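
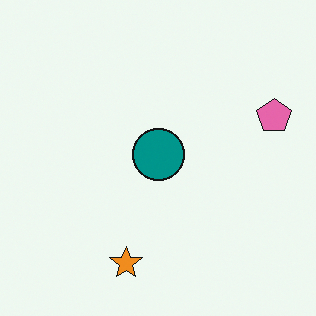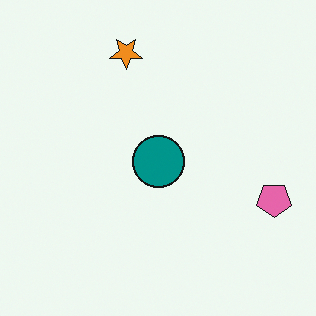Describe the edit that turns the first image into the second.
Flipped vertically (top ↔ bottom).

The orange star is in the bottom of the first image and the top of the second — shapes on opposite sides of the horizontal midline have swapped in a mirror flip.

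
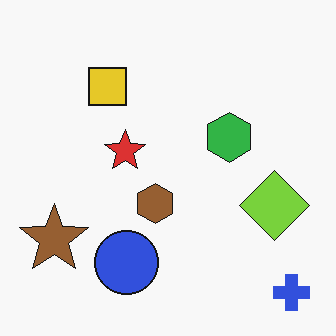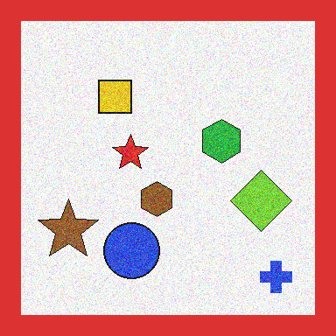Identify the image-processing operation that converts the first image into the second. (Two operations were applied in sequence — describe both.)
The image was degraded with visible gaussian noise, then framed with a red border.

Random speckle covers the whole image, including the flat background. A solid red frame runs around the edge of the second image, with the content slightly shrunk inside it.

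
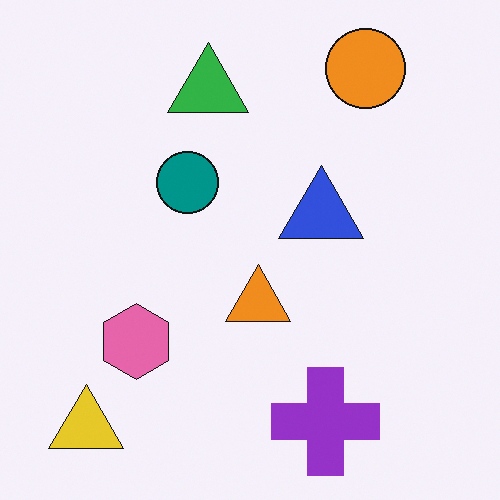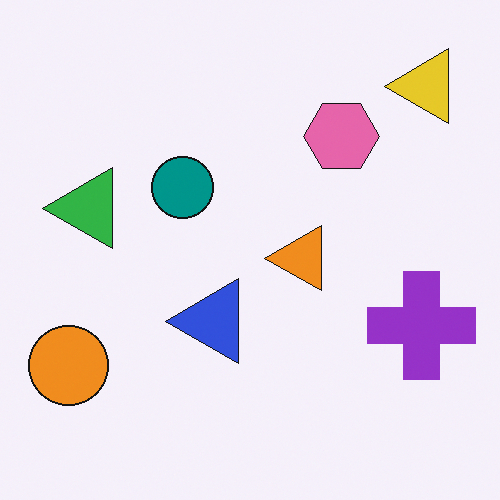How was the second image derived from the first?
It was transposed (reflected across the top-left ↔ bottom-right diagonal).

Shapes have swapped their row and column positions — what was in the top-right is now in the bottom-left — a diagonal reflection.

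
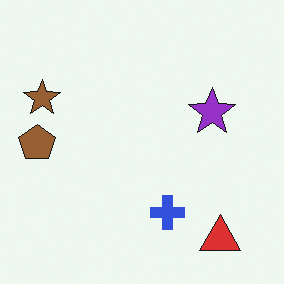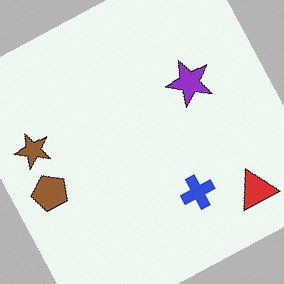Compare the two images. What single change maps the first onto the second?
This is the original image rotated counter-clockwise by a moderate amount.

Every shape is tilted by the same angle and the image corners show triangular fill wedges — a whole-image rotation by a non-right angle.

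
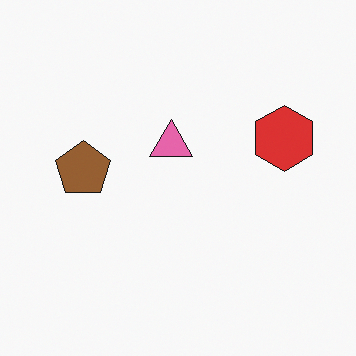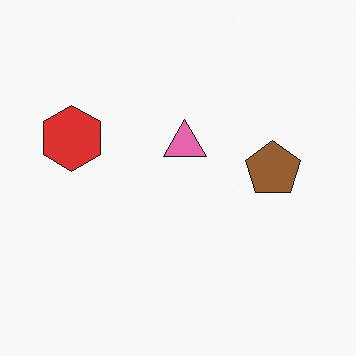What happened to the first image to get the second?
Flipped horizontally (left ↔ right).

The red hexagon is in the right of the first image and the left of the second — shapes on opposite sides of the vertical midline have swapped in a mirror flip.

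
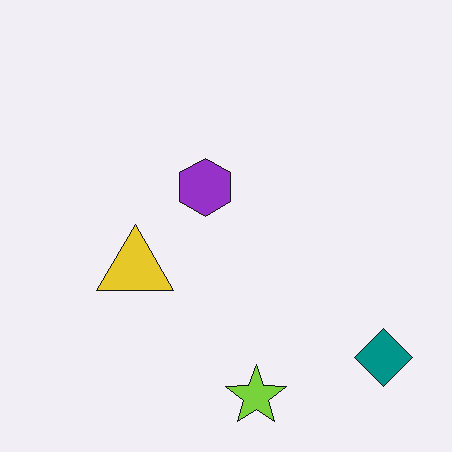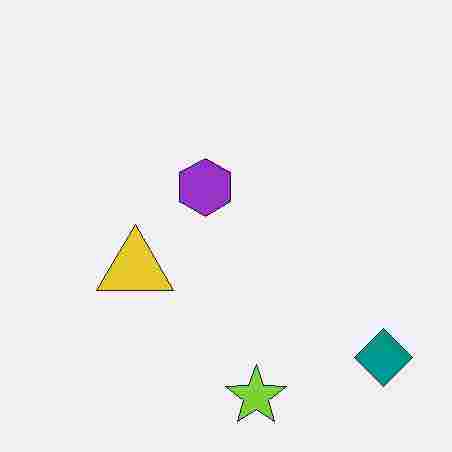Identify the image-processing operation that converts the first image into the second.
The image was degraded with heavy JPEG compression.

Blocky 8×8 compression artifacts appear around shape edges and the flat background shows ringing — characteristic JPEG degradation.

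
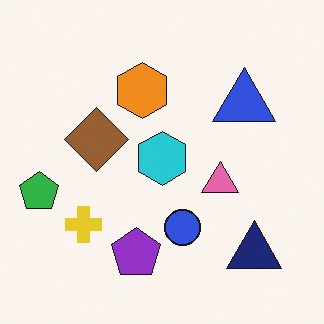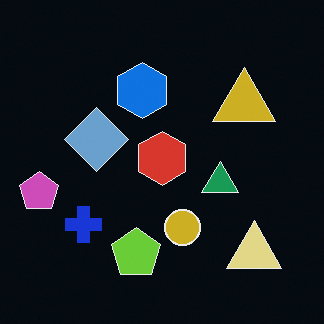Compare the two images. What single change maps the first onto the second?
This is the original image color-inverted (negative).

The light background has become dark and every shape's color is its complement — a photographic negative.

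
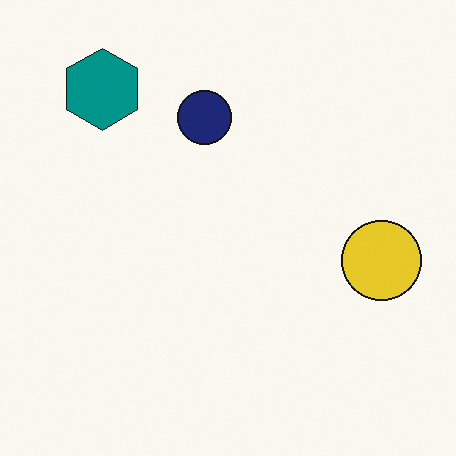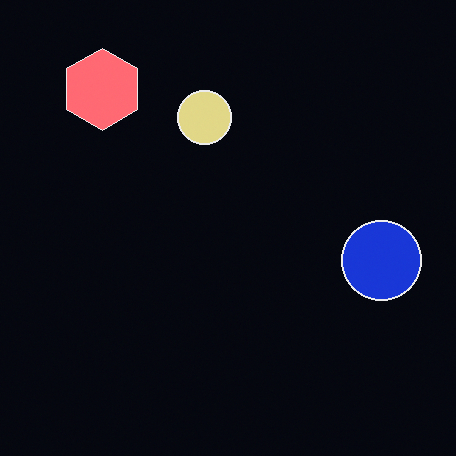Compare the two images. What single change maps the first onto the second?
The transformation is: color-inverted (negative).

The light background has become dark and every shape's color is its complement — a photographic negative.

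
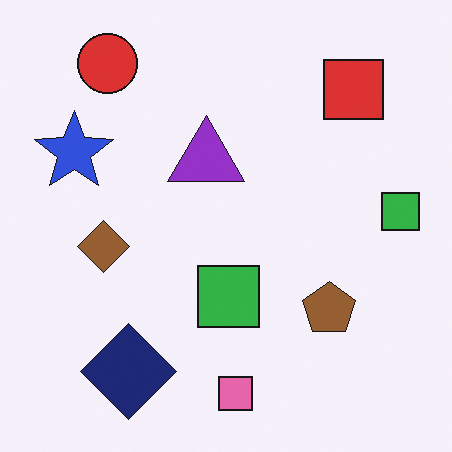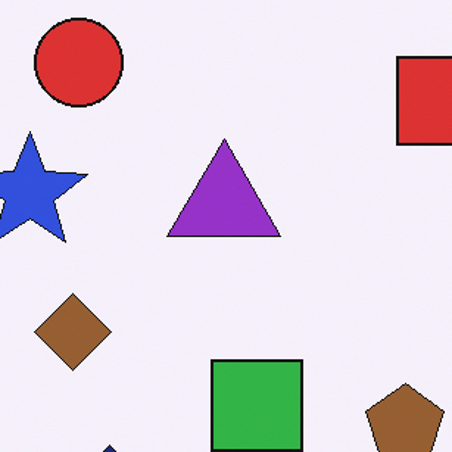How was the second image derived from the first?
This is the original image cropped slightly and scaled back up.

The visible shapes are larger and the field of view is narrower; shapes near the original edges may be partly or wholly outside the frame — a crop-and-rescale.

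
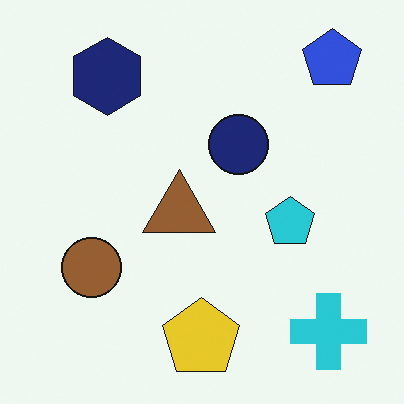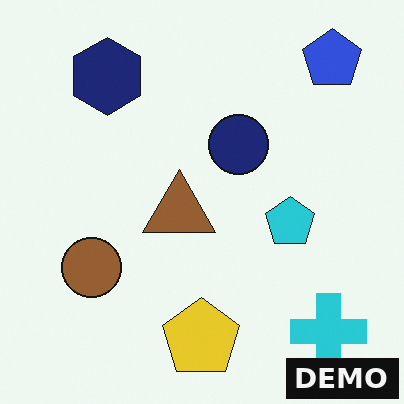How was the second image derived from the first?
It was watermarked with the text "DEMO" in the lower-right corner.

A dark label reading "DEMO" appears in the lower-right corner.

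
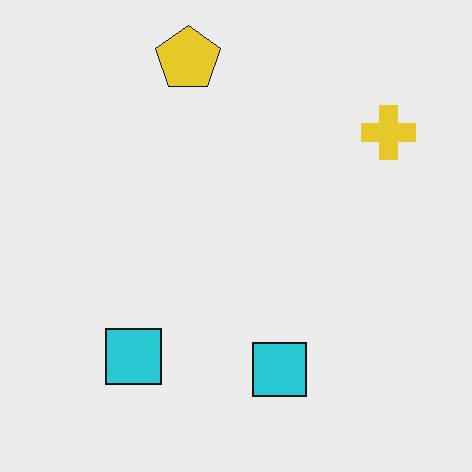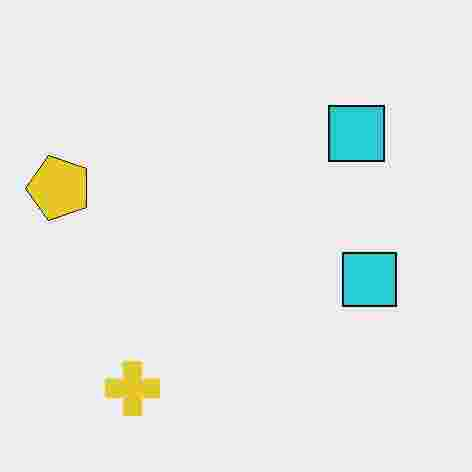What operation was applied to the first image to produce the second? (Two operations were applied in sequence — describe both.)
The image was transposed (reflected across the top-left ↔ bottom-right diagonal), then heavily JPEG-compressed with obvious blocking artifacts.

Shapes have swapped their row and column positions — what was in the top-right is now in the bottom-left — a diagonal reflection. Blocky 8×8 compression artifacts appear around shape edges and the flat background shows ringing — characteristic JPEG degradation.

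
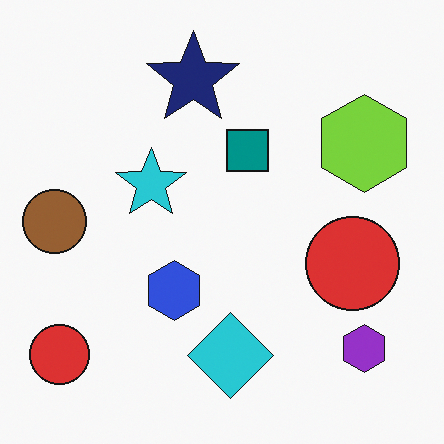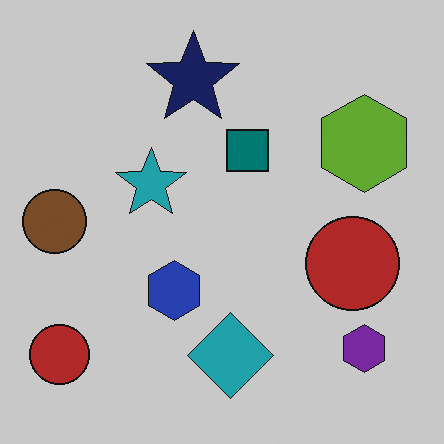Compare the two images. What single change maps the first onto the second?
It was darkened a little.

Every pixel — background and shapes alike — is uniformly darkened.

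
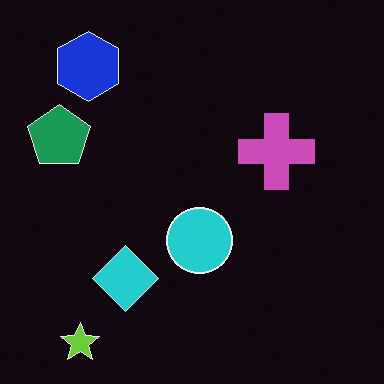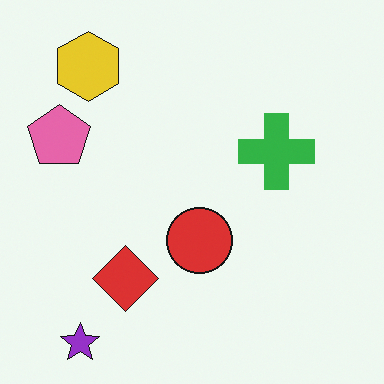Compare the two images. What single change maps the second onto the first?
Color-inverted (negative).

The light background has become dark and every shape's color is its complement — a photographic negative.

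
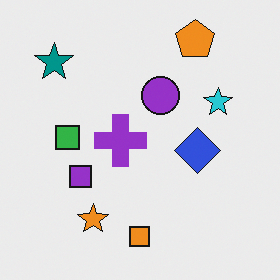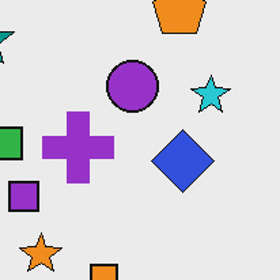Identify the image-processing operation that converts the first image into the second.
This is the original image cropped to a modestly smaller region and rescaled.

The visible shapes are larger and the field of view is narrower; shapes near the original edges may be partly or wholly outside the frame — a crop-and-rescale.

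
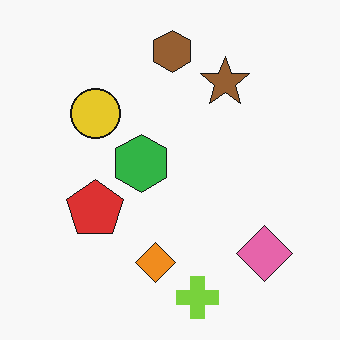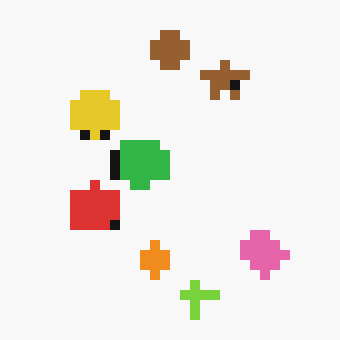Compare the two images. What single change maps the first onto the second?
The second image is the first coarsely pixelated.

Shapes are reduced to large square blocks; fine edges and outlines are lost — a downscale-then-upscale (mosaic) effect.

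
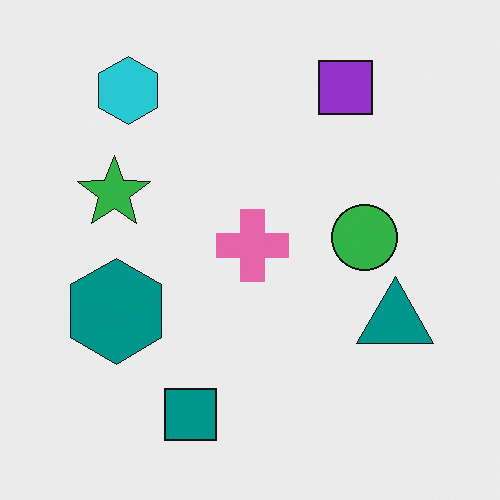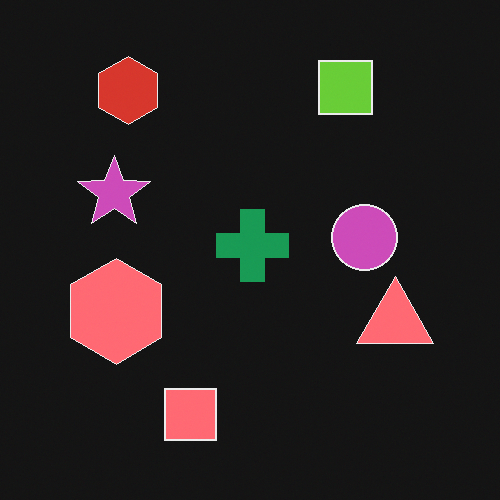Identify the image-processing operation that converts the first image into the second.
The second image is the first color-inverted (negative).

The light background has become dark and every shape's color is its complement — a photographic negative.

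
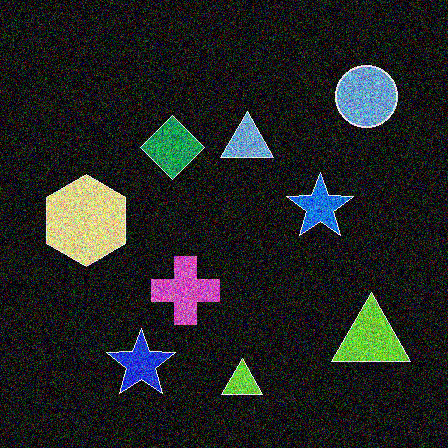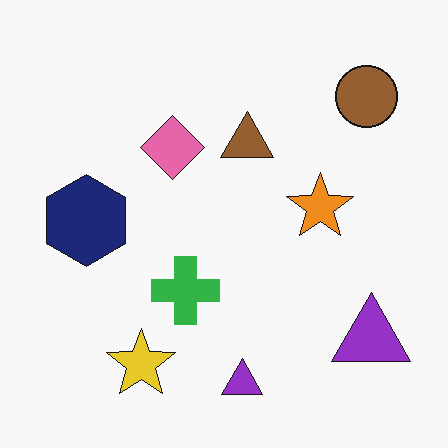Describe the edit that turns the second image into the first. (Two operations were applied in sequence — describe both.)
The transformation is: color-inverted (negative), then degraded with heavy additive noise.

The light background has become dark and every shape's color is its complement — a photographic negative. Random speckle covers the whole image, including the flat background.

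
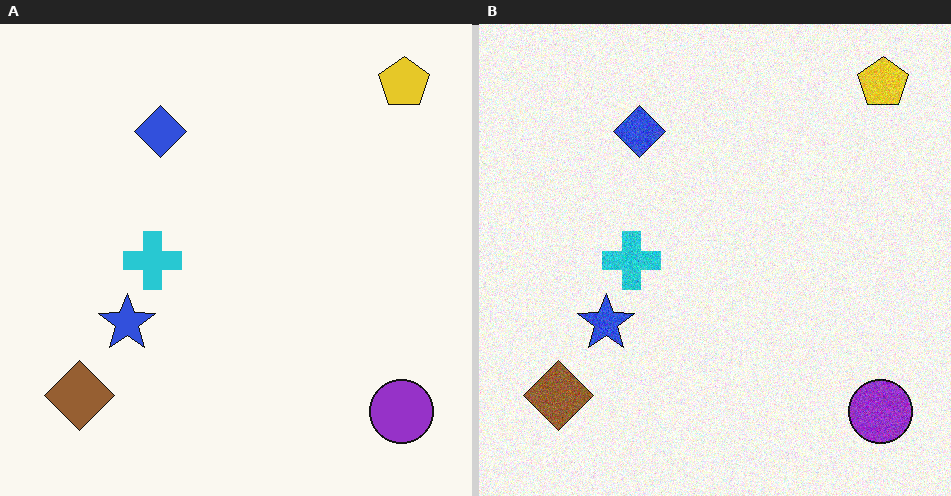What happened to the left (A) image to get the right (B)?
Degraded with moderate additive noise.

Random speckle covers the whole image, including the flat background.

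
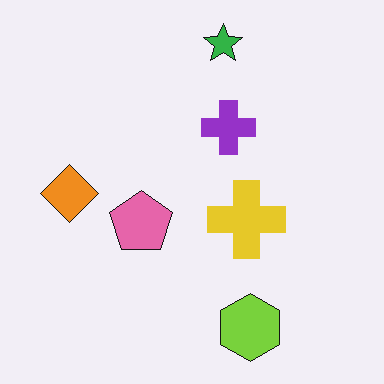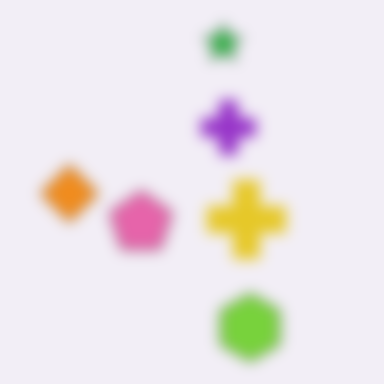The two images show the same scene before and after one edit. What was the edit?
This is the original image strongly gaussian-blurred.

Shape edges and outlines are uniformly softened across the whole image.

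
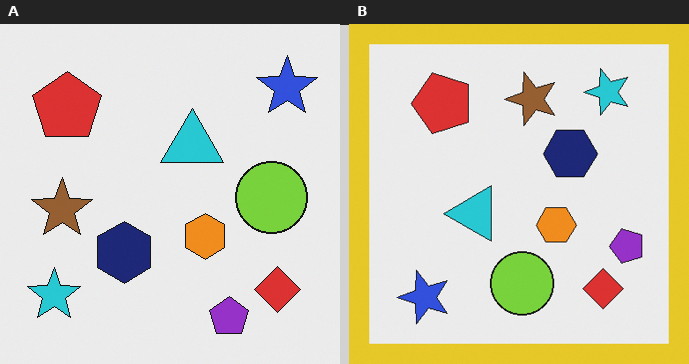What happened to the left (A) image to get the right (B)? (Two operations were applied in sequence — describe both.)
It was transposed (reflected across the top-left ↔ bottom-right diagonal), then framed with a yellow border.

Shapes have swapped their row and column positions — what was in the top-right is now in the bottom-left — a diagonal reflection. A solid yellow frame runs around the edge of the right (B) image, with the content slightly shrunk inside it.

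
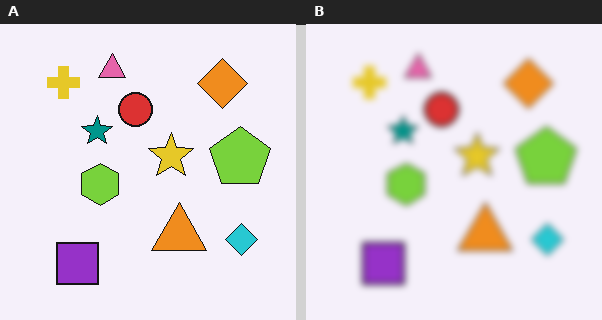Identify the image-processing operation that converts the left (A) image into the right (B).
Moderately blurred.

Shape edges and outlines are uniformly softened across the whole image.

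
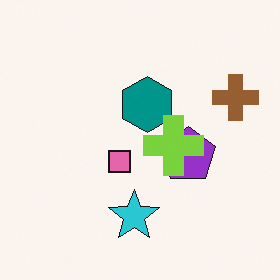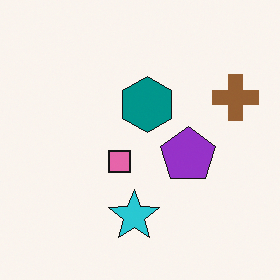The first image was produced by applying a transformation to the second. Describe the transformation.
It was overlaid with an additional lime cross.

A lime cross appears in the first image that is absent from the second.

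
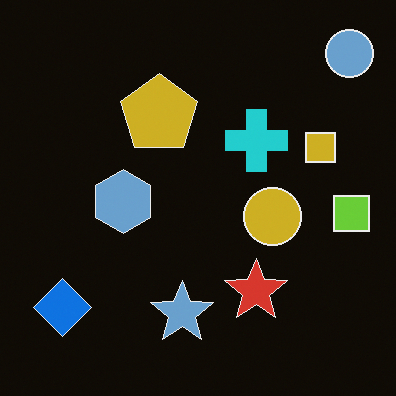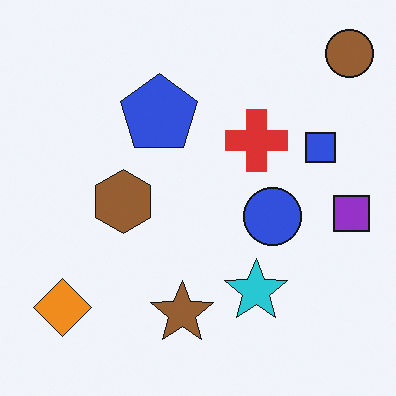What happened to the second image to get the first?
This is the original image color-inverted (negative).

The light background has become dark and every shape's color is its complement — a photographic negative.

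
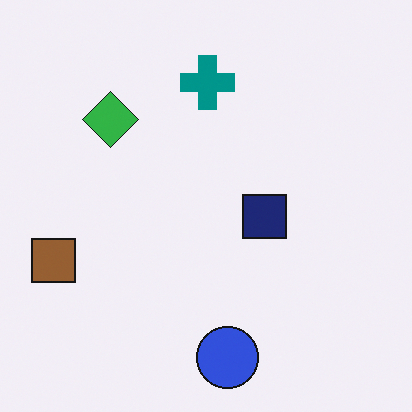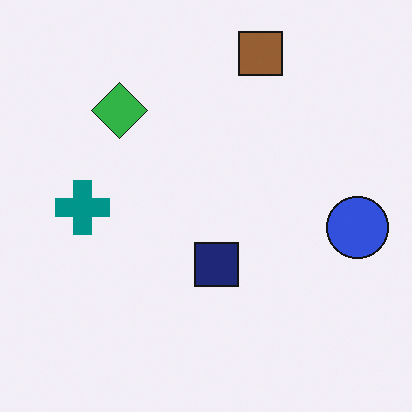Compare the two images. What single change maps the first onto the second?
Transposed (reflected across the top-left ↔ bottom-right diagonal).

Shapes have swapped their row and column positions — what was in the top-right is now in the bottom-left — a diagonal reflection.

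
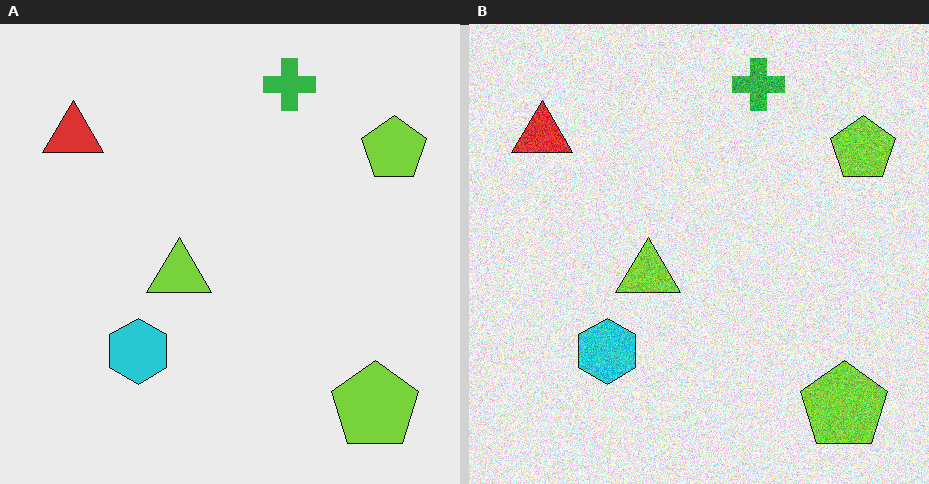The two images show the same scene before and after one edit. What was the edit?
The image was degraded with moderate additive noise.

Random speckle covers the whole image, including the flat background.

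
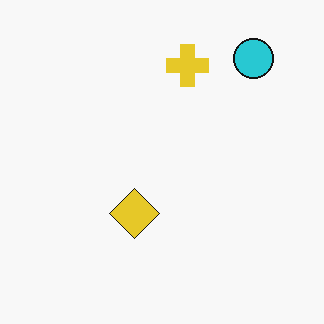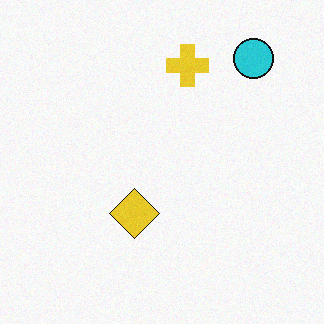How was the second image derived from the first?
The second image is the first degraded with a light layer of grain.

Random speckle covers the whole image, including the flat background.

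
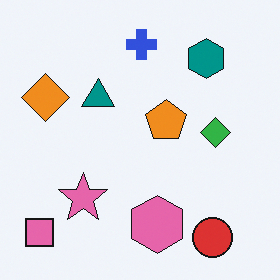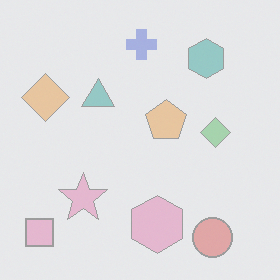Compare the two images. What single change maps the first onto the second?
This is the original image washed out (contrast reduced).

Tones are pushed toward mid-grey across the whole image — a global contrast change.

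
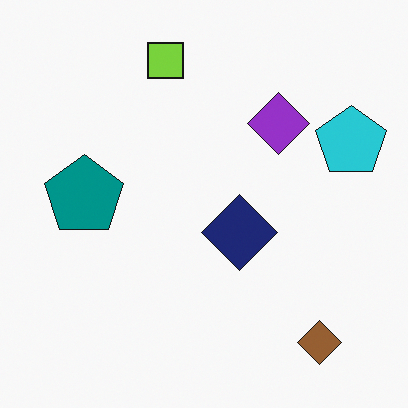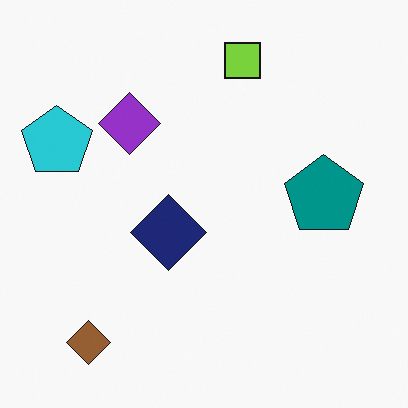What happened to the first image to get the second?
The transformation is: flipped horizontally (left ↔ right).

The cyan pentagon is in the right of the first image and the left of the second — shapes on opposite sides of the vertical midline have swapped in a mirror flip.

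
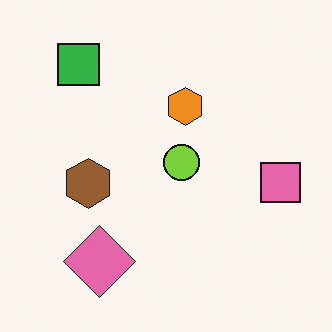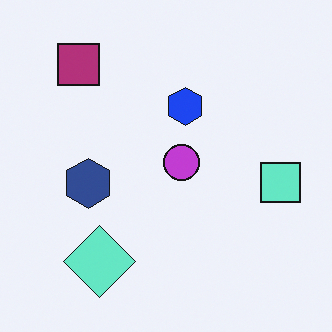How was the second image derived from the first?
This is the original image hue-shifted through roughly half the color wheel.

Every shape's color has rotated by the same amount around the hue wheel — a uniform hue shift.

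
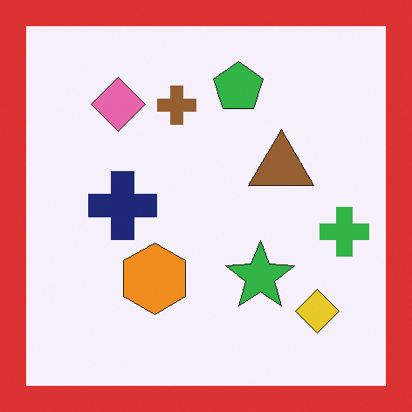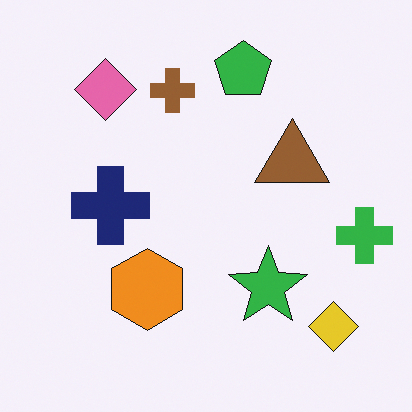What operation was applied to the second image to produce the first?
It was framed with a red border.

A solid red frame runs around the edge of the first image, with the content slightly shrunk inside it.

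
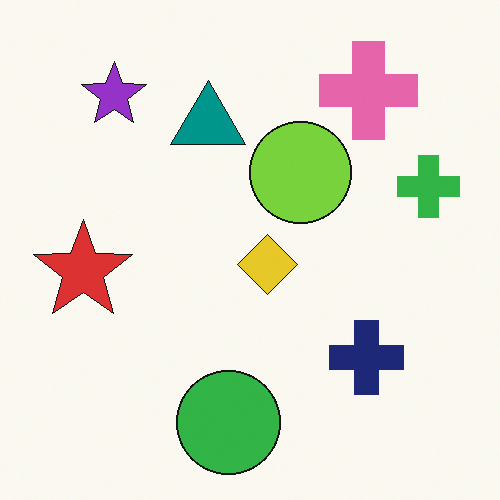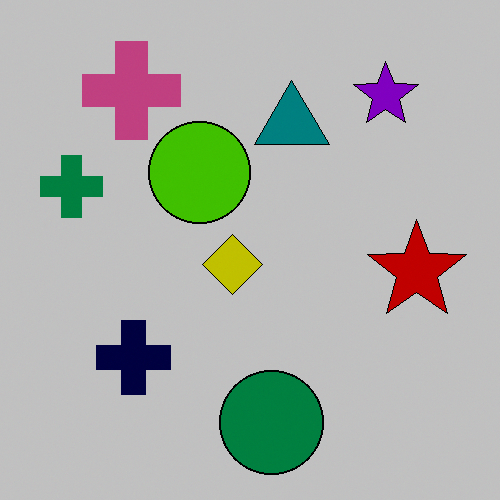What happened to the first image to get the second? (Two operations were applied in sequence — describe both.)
The transformation is: heavily posterized to just a handful of flat colors, then flipped horizontally (left ↔ right).

Each flat color has snapped to a coarser quantized level — most visibly, the near-white background has dropped to a flat grey. The green cross is in the right of the first image and the left of the second — shapes on opposite sides of the vertical midline have swapped in a mirror flip.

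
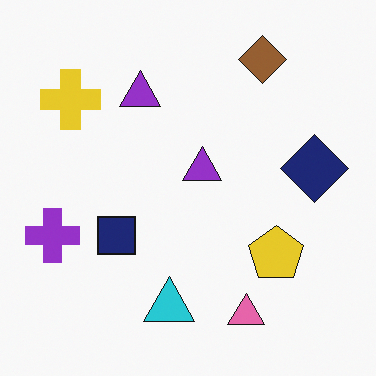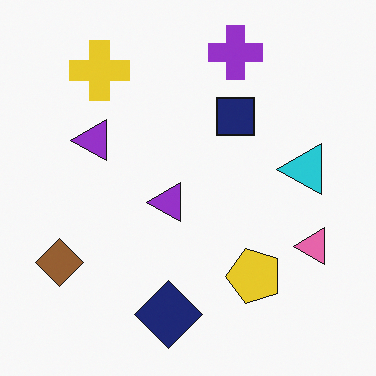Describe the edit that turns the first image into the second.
Transposed (reflected across the top-left ↔ bottom-right diagonal).

Shapes have swapped their row and column positions — what was in the top-right is now in the bottom-left — a diagonal reflection.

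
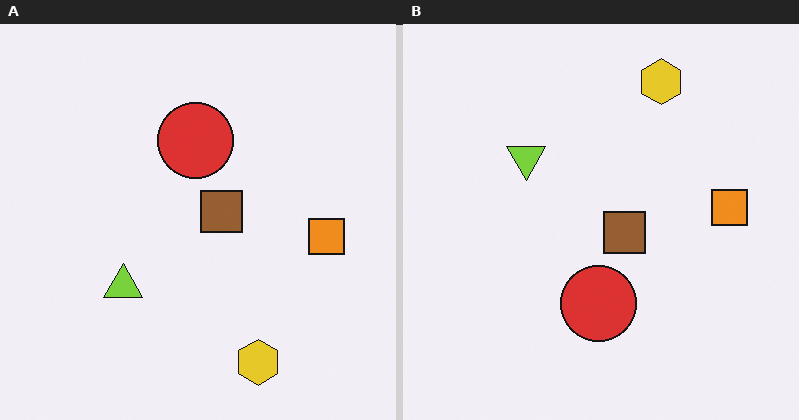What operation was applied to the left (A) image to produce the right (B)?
Flipped vertically (top ↔ bottom).

The yellow hexagon is in the bottom of the left (A) image and the top of the right (B) — shapes on opposite sides of the horizontal midline have swapped in a mirror flip.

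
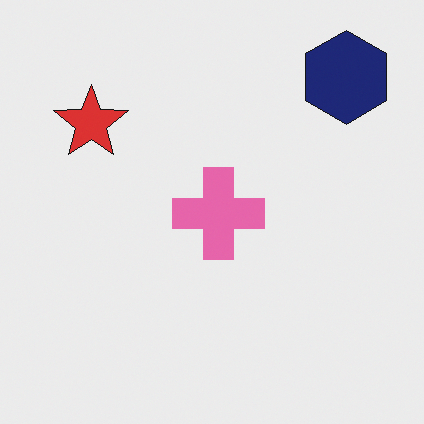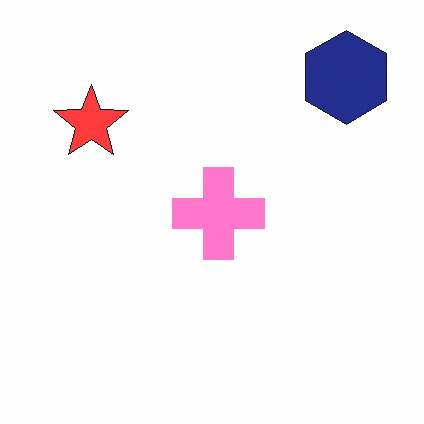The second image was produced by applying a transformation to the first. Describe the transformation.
Slightly brightened.

Every pixel — background and shapes alike — is uniformly brightened.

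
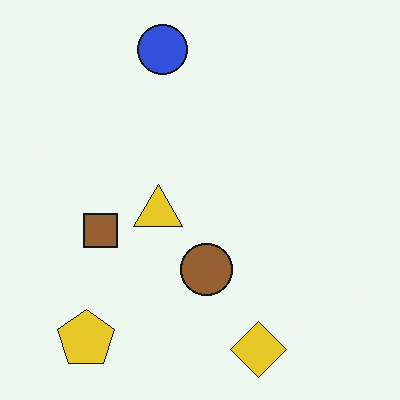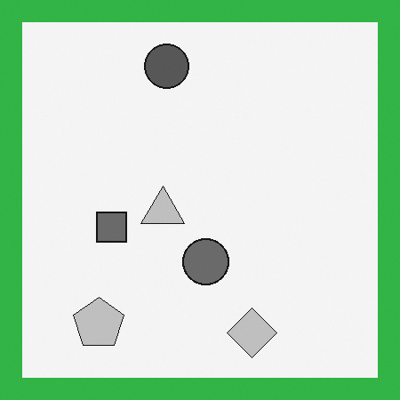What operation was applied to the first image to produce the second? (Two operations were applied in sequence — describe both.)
It was converted to grayscale, then framed with a green border.

All color is removed — every shape is now a shade of grey. A solid green frame runs around the edge of the second image, with the content slightly shrunk inside it.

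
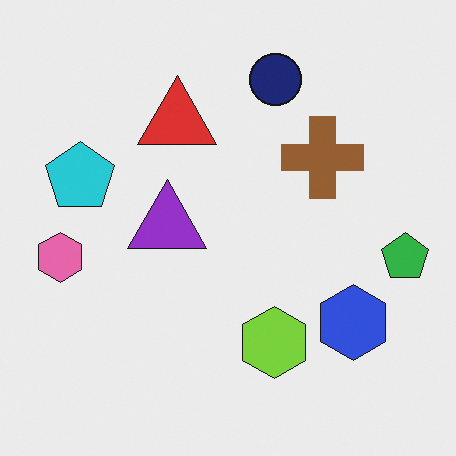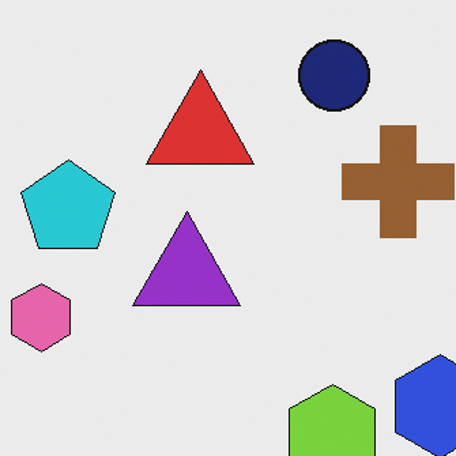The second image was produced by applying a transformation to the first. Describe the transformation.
This is the original image cropped to a modestly smaller region and rescaled.

The visible shapes are larger and the field of view is narrower; shapes near the original edges may be partly or wholly outside the frame — a crop-and-rescale.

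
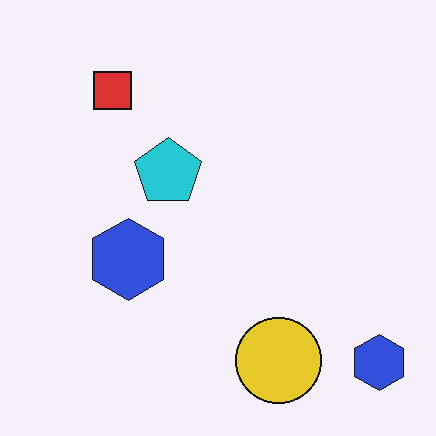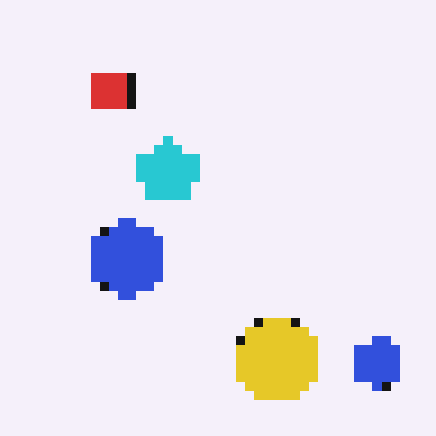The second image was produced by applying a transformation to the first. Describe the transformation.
The second image is the first coarsely pixelated.

Shapes are reduced to large square blocks; fine edges and outlines are lost — a downscale-then-upscale (mosaic) effect.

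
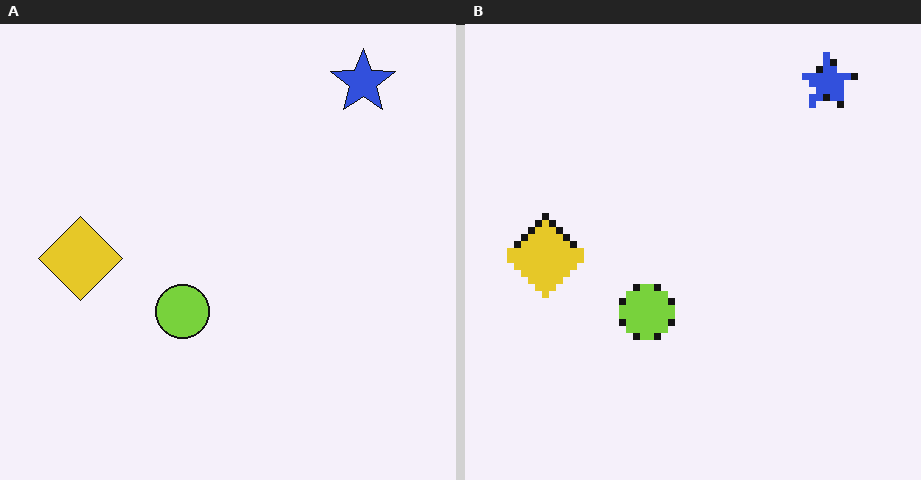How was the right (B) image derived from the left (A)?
The transformation is: moderately pixelated.

Shapes are reduced to large square blocks; fine edges and outlines are lost — a downscale-then-upscale (mosaic) effect.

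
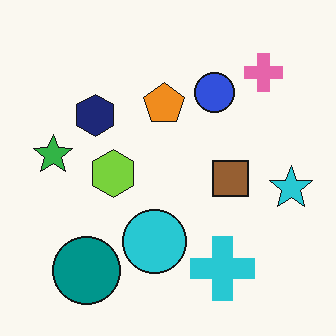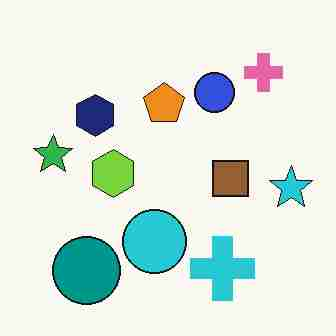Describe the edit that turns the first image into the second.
The second image is the first degraded with heavy JPEG compression.

Blocky 8×8 compression artifacts appear around shape edges and the flat background shows ringing — characteristic JPEG degradation.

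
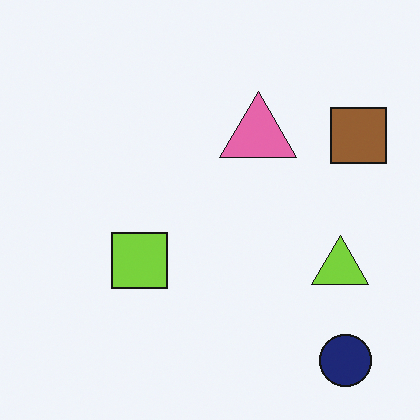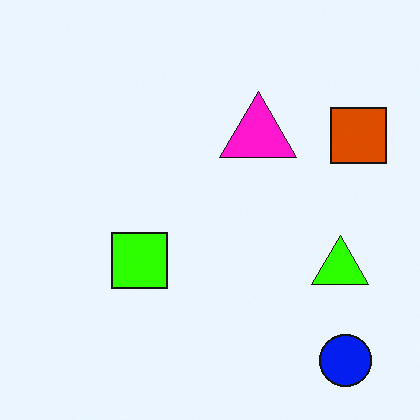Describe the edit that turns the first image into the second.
The image was made much more vivid (saturation change).

All colors are more vivid — a global saturation change.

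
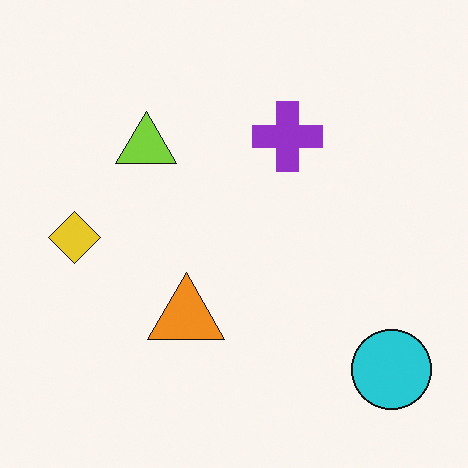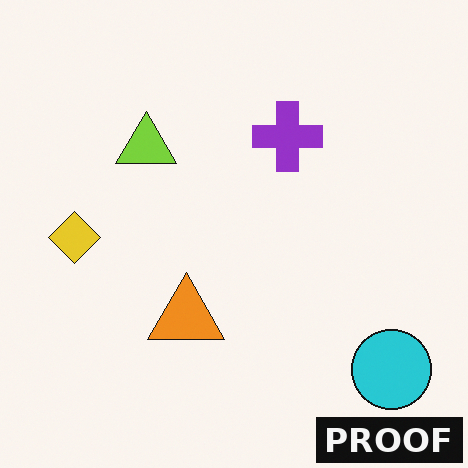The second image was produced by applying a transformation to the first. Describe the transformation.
Watermarked with the text "PROOF" in the lower-right corner.

A dark label reading "PROOF" appears in the lower-right corner.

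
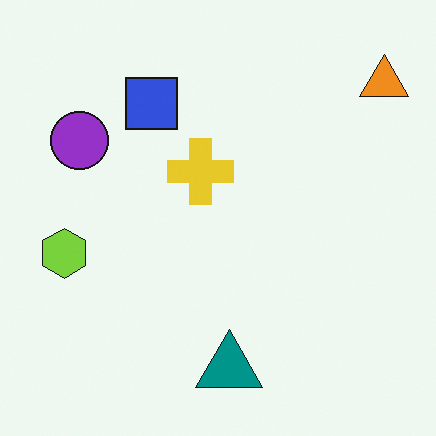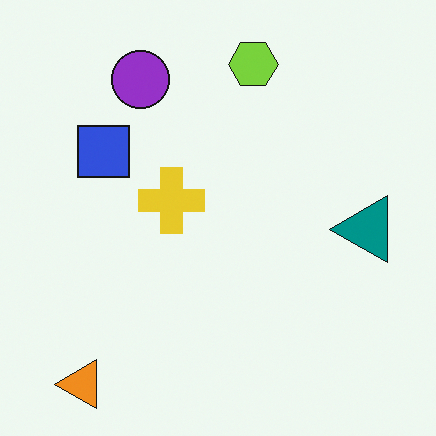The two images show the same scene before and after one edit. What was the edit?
Transposed (reflected across the top-left ↔ bottom-right diagonal).

Shapes have swapped their row and column positions — what was in the top-right is now in the bottom-left — a diagonal reflection.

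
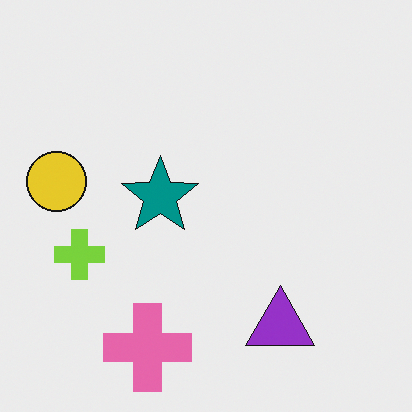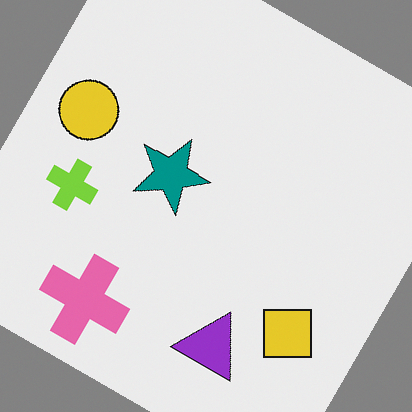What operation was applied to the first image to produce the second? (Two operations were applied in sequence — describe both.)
Rotated clockwise by a large amount — several tens of degrees, then overlaid with an additional yellow square.

Every shape is tilted by the same angle and the image corners show triangular fill wedges — a whole-image rotation by a non-right angle. A yellow square appears in the second image that is absent from the first.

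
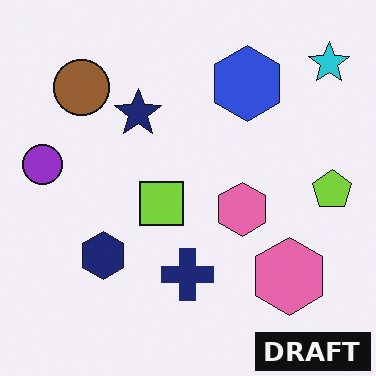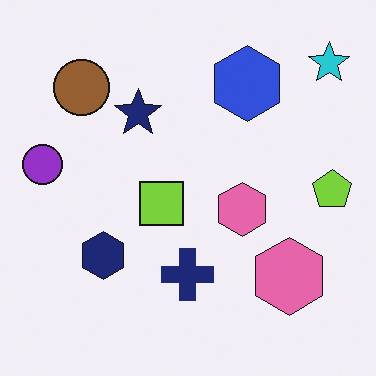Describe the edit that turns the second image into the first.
This is the original image watermarked with the text "DRAFT" in the lower-right corner.

A dark label reading "DRAFT" appears in the lower-right corner.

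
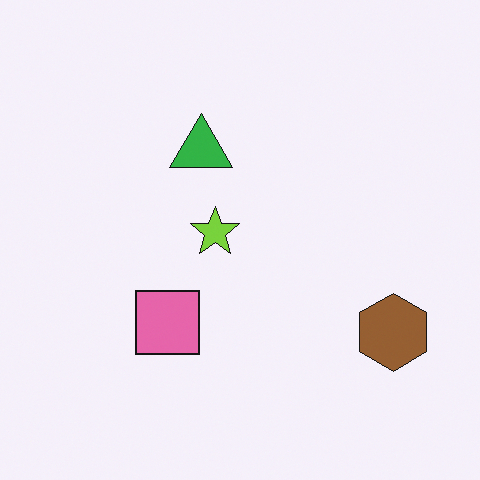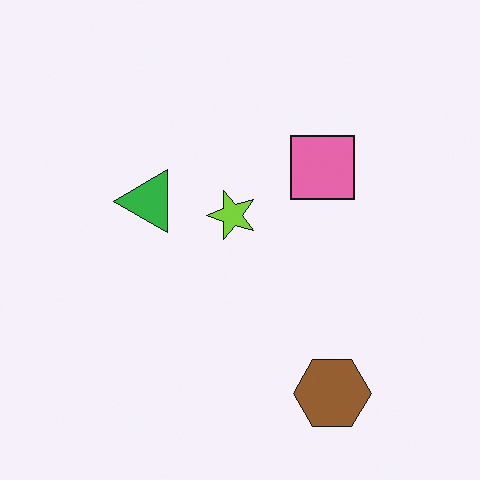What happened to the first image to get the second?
The second image is the first transposed (reflected across the top-left ↔ bottom-right diagonal).

Shapes have swapped their row and column positions — what was in the top-right is now in the bottom-left — a diagonal reflection.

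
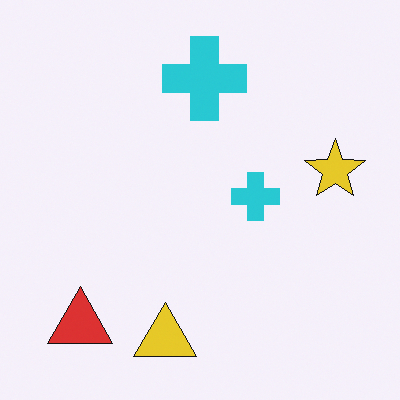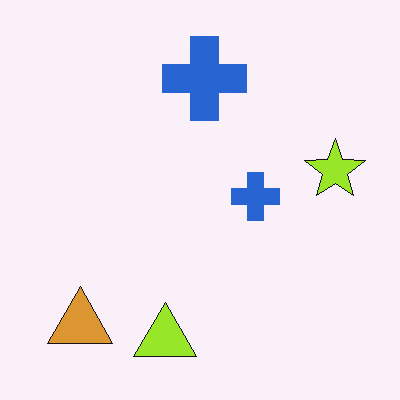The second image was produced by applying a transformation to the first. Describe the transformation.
The image was hue-shifted by a small amount.

Every shape's color has rotated by the same amount around the hue wheel — a uniform hue shift.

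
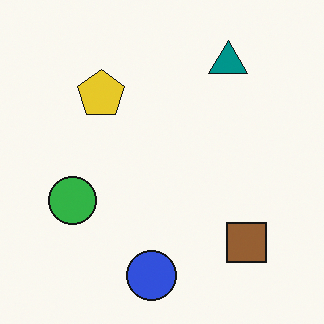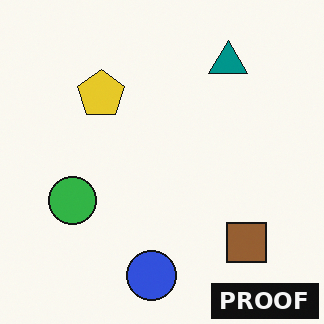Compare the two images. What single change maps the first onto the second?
The transformation is: watermarked with the text "PROOF" in the lower-right corner.

A dark label reading "PROOF" appears in the lower-right corner.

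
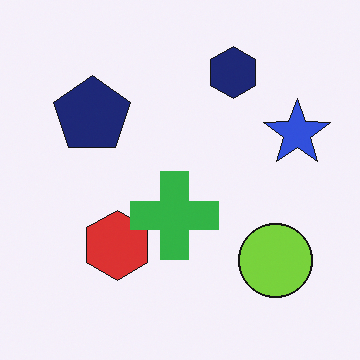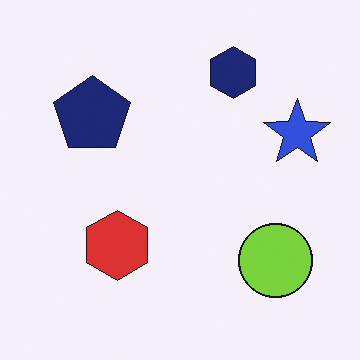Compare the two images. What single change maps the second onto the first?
Overlaid with an additional green cross.

A green cross appears in the first image that is absent from the second.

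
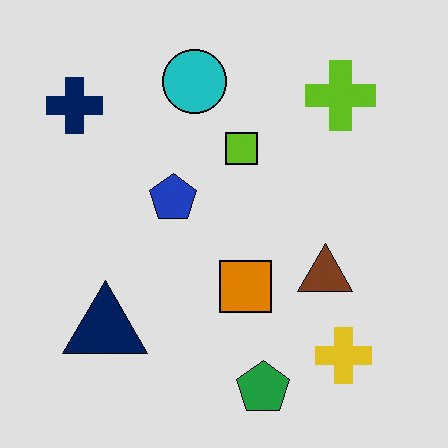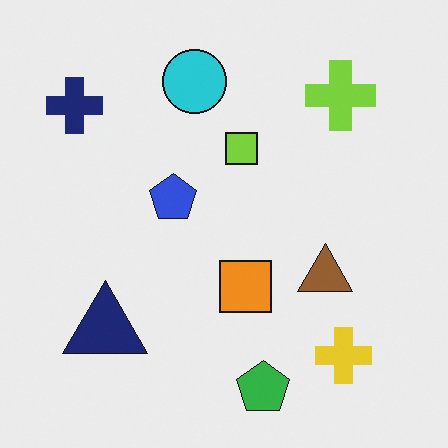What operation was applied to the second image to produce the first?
The first image is the second moderately posterized.

Each flat color has snapped to a coarser quantized level — most visibly, the near-white background has dropped to a flat grey.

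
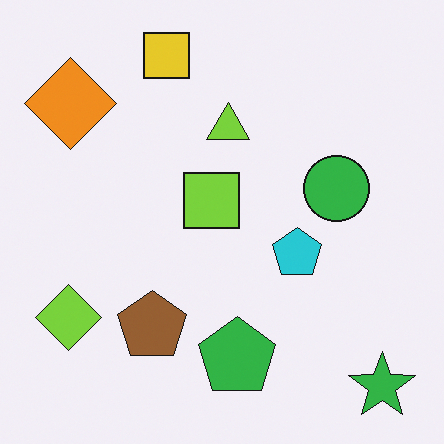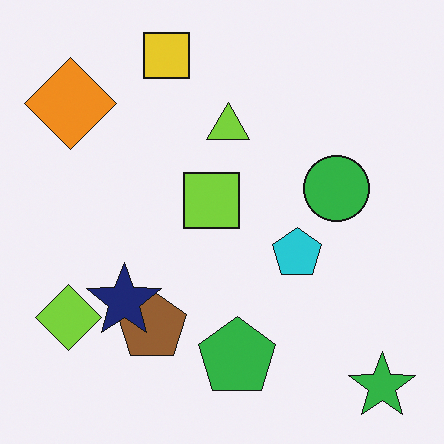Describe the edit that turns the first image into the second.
It was overlaid with an additional navy star.

A navy star appears in the second image that is absent from the first.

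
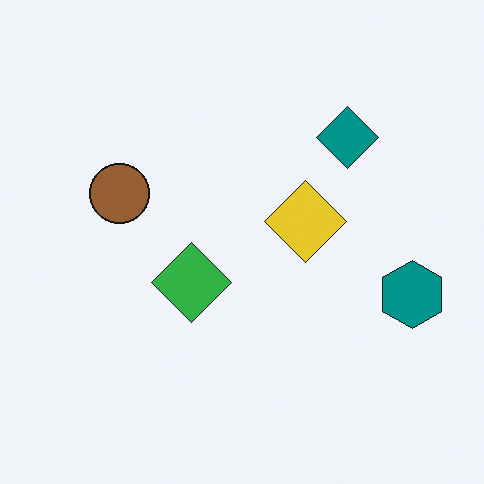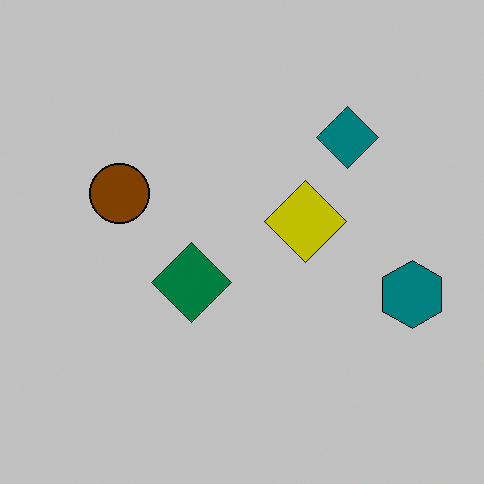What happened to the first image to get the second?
Heavily posterized to just a handful of flat colors.

Each flat color has snapped to a coarser quantized level — most visibly, the near-white background has dropped to a flat grey.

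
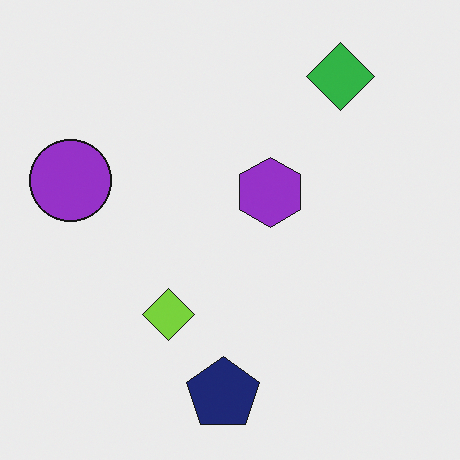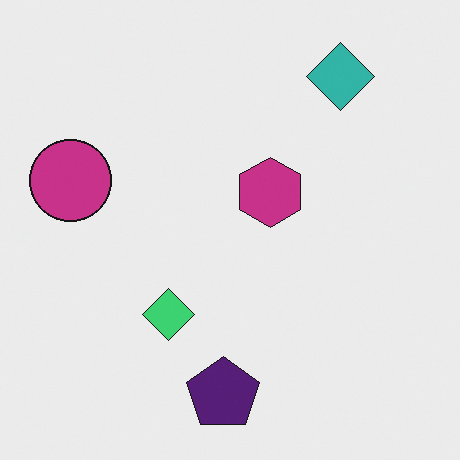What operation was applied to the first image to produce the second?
Hue-shifted slightly.

Every shape's color has rotated by the same amount around the hue wheel — a uniform hue shift.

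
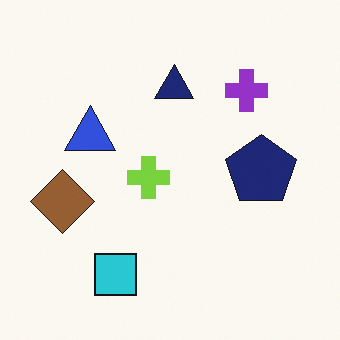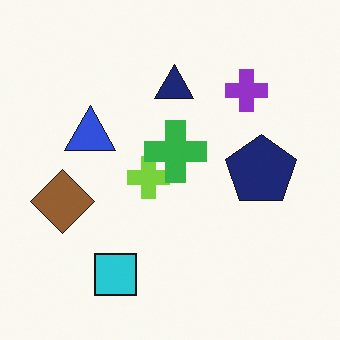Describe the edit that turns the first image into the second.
The transformation is: overlaid with an additional green cross.

A green cross appears in the second image that is absent from the first.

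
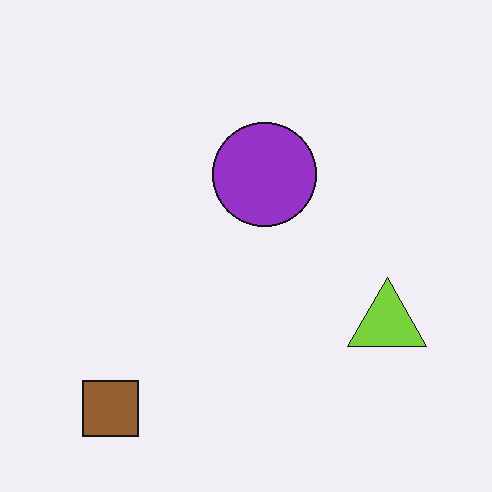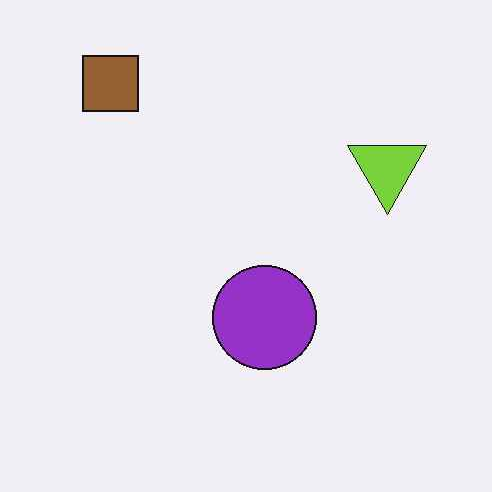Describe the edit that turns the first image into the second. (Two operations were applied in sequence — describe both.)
The second image is the first given moderate JPEG compression, then flipped vertically (top ↔ bottom).

Blocky 8×8 compression artifacts appear around shape edges and the flat background shows ringing — characteristic JPEG degradation. The brown square is in the bottom-left of the first image and the top-left of the second — shapes on opposite sides of the horizontal midline have swapped in a mirror flip.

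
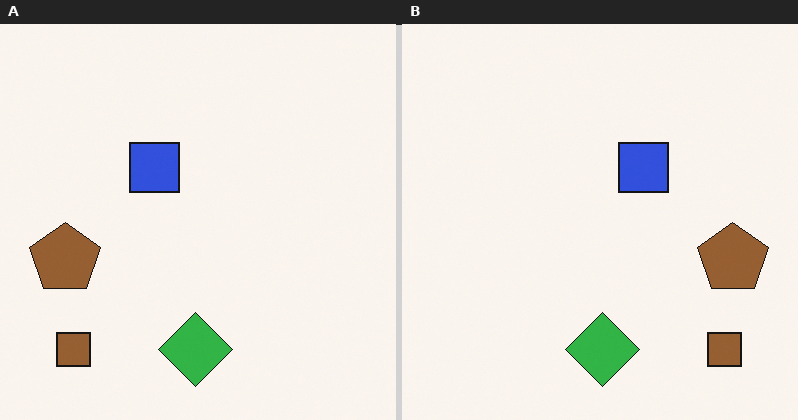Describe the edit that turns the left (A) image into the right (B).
This is the original image flipped horizontally (left ↔ right).

The brown pentagon is in the left of the left (A) image and the right of the right (B) — shapes on opposite sides of the vertical midline have swapped in a mirror flip.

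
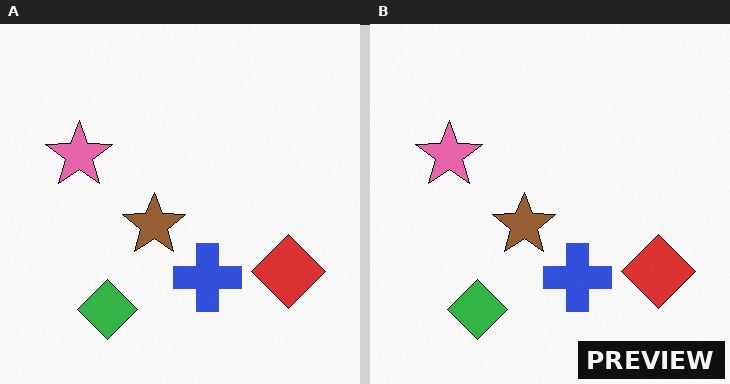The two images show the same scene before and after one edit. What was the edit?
Watermarked with the text "PREVIEW" in the lower-right corner.

A dark label reading "PREVIEW" appears in the lower-right corner.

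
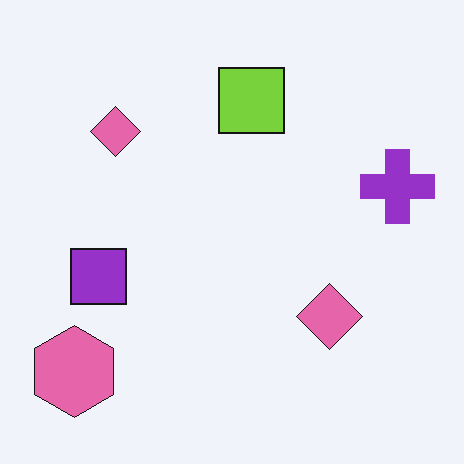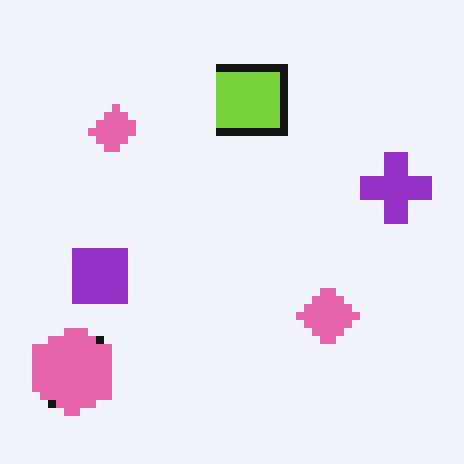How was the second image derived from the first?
This is the original image pixelated into visible square blocks.

Shapes are reduced to large square blocks; fine edges and outlines are lost — a downscale-then-upscale (mosaic) effect.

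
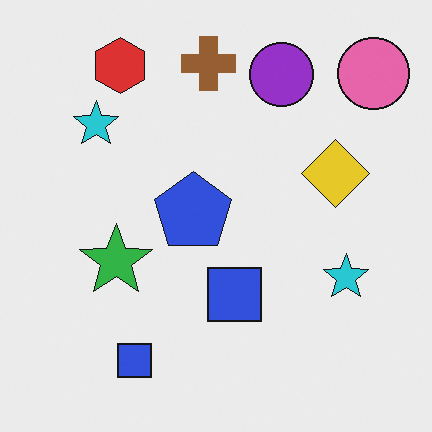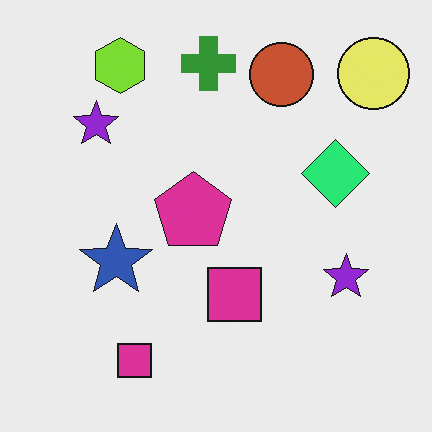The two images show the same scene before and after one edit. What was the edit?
It was hue-shifted by a moderate amount.

Every shape's color has rotated by the same amount around the hue wheel — a uniform hue shift.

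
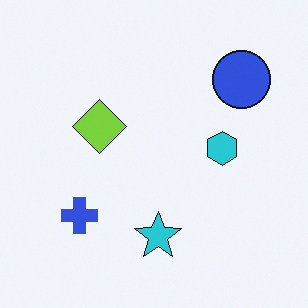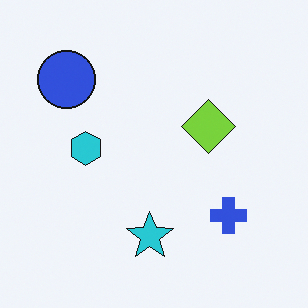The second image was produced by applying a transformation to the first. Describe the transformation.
This is the original image flipped horizontally (left ↔ right).

The blue circle is in the top-right of the first image and the top-left of the second — shapes on opposite sides of the vertical midline have swapped in a mirror flip.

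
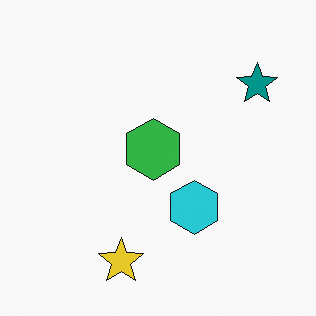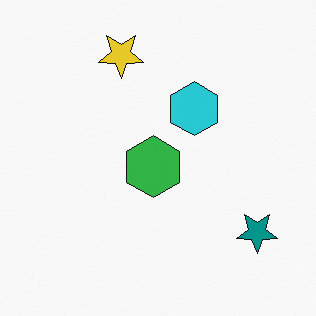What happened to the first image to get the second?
The image was flipped vertically (top ↔ bottom).

The yellow star is in the bottom of the first image and the top of the second — shapes on opposite sides of the horizontal midline have swapped in a mirror flip.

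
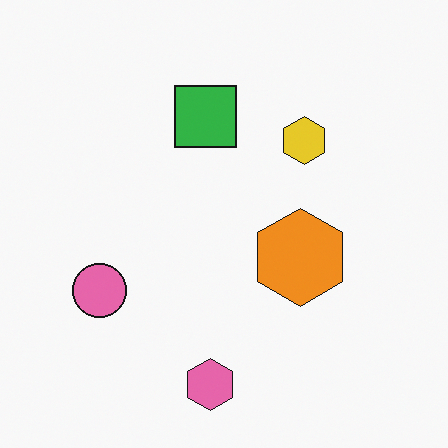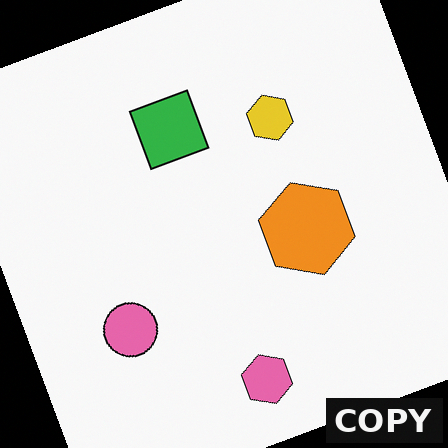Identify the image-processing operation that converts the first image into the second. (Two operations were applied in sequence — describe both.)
It was rotated counter-clockwise by a moderate amount, then watermarked with the text "COPY" in the lower-right corner.

Every shape is tilted by the same angle and the image corners show triangular fill wedges — a whole-image rotation by a non-right angle. A dark label reading "COPY" appears in the lower-right corner.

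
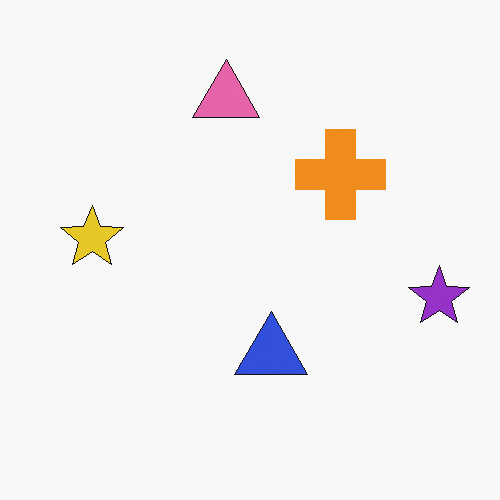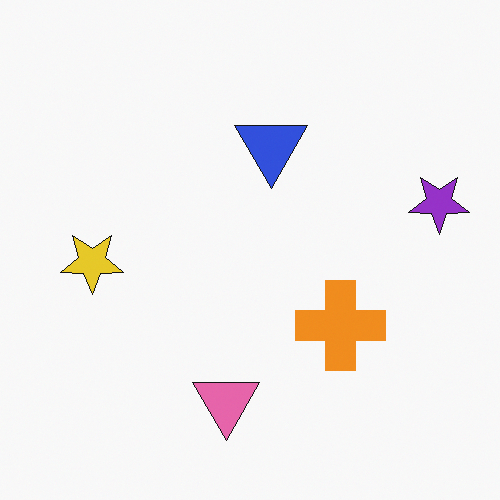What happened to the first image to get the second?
Flipped vertically (top ↔ bottom).

The pink triangle is in the top of the first image and the bottom of the second — shapes on opposite sides of the horizontal midline have swapped in a mirror flip.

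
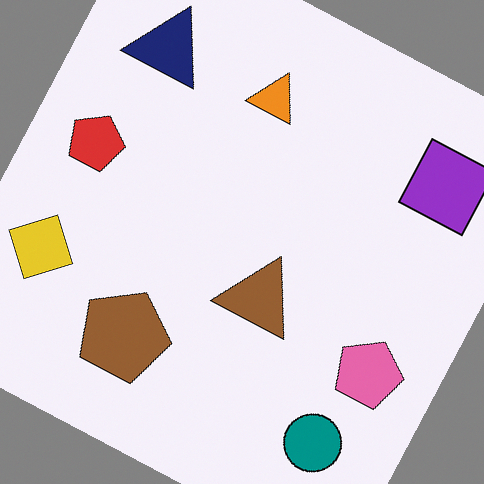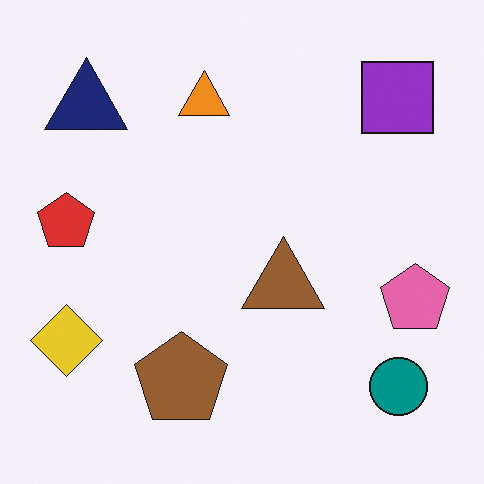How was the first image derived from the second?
The first image is the second rotated clockwise by a clearly visible amount.

Every shape is tilted by the same angle and the image corners show triangular fill wedges — a whole-image rotation by a non-right angle.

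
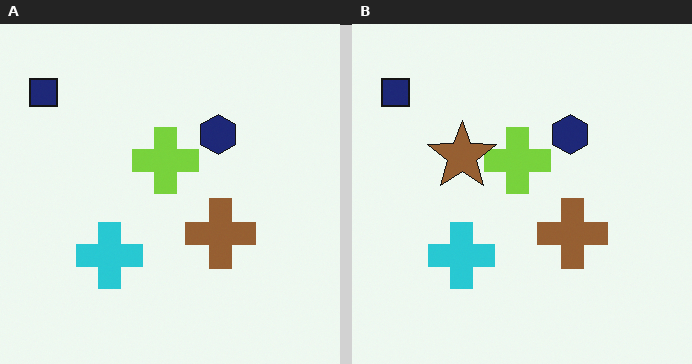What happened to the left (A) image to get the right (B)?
This is the original image overlaid with an additional brown star.

A brown star appears in the right (B) image that is absent from the left (A).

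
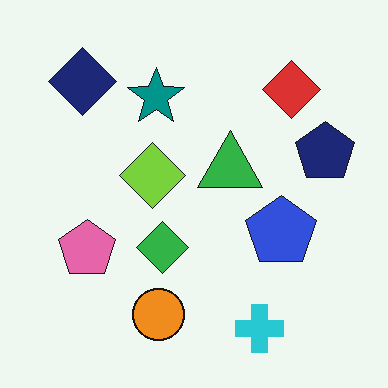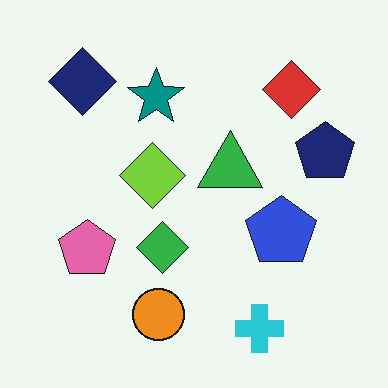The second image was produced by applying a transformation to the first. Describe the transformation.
JPEG-compressed with visible artifacts.

Blocky 8×8 compression artifacts appear around shape edges and the flat background shows ringing — characteristic JPEG degradation.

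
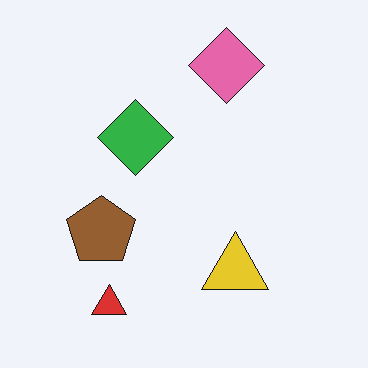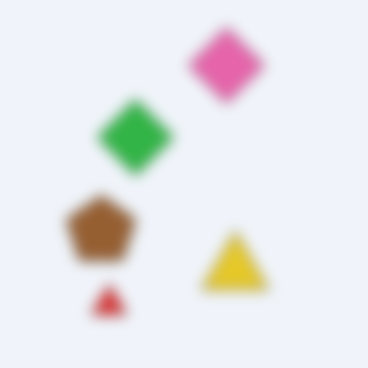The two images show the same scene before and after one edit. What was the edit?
The second image is the first heavily blurred.

Shape edges and outlines are uniformly softened across the whole image.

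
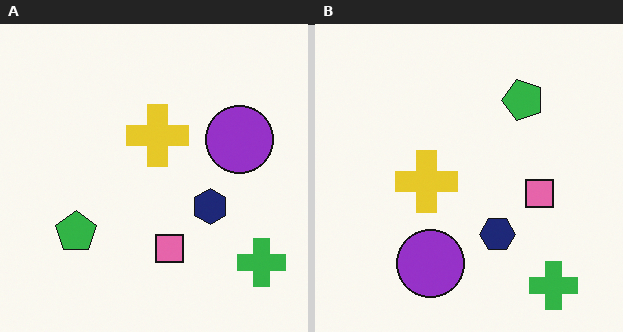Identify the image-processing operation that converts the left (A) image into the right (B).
The image was transposed (reflected across the top-left ↔ bottom-right diagonal).

Shapes have swapped their row and column positions — what was in the top-right is now in the bottom-left — a diagonal reflection.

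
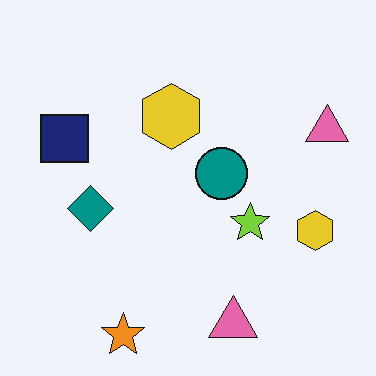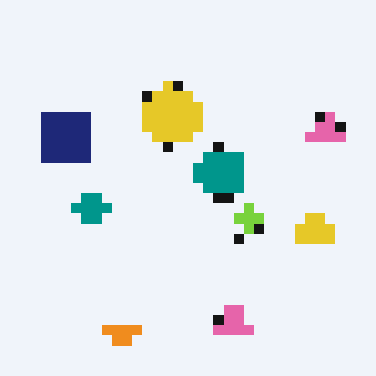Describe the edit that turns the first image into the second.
The second image is the first coarsely pixelated.

Shapes are reduced to large square blocks; fine edges and outlines are lost — a downscale-then-upscale (mosaic) effect.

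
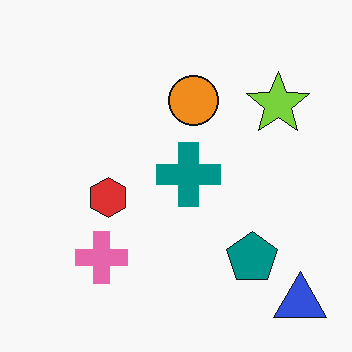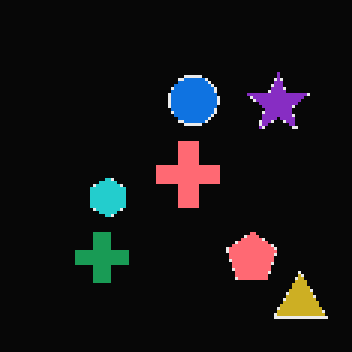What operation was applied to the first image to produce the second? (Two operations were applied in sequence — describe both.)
The transformation is: color-inverted (negative), then mildly pixelated.

The light background has become dark and every shape's color is its complement — a photographic negative. Shapes are reduced to large square blocks; fine edges and outlines are lost — a downscale-then-upscale (mosaic) effect.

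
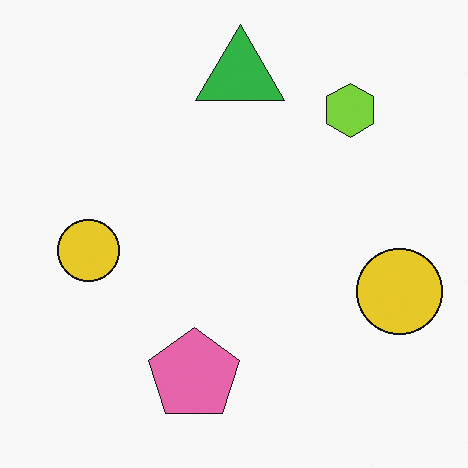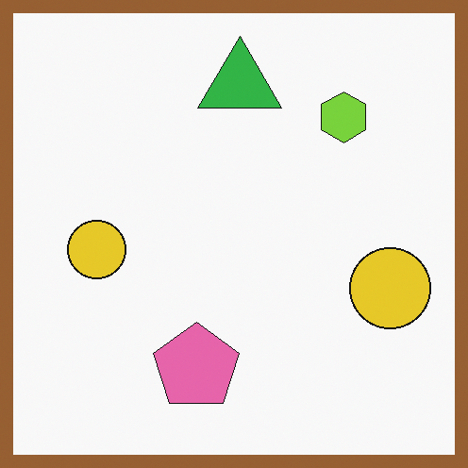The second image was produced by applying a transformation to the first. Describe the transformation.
Framed with a brown border.

A solid brown frame runs around the edge of the second image, with the content slightly shrunk inside it.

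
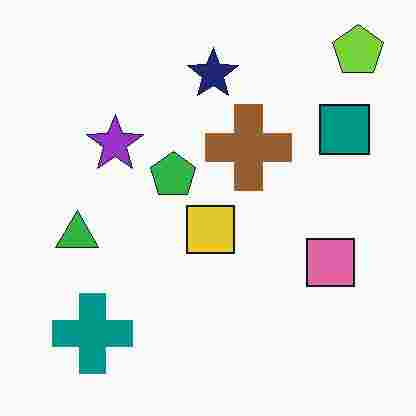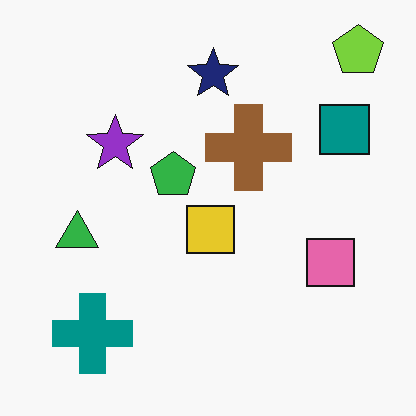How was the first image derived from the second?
The image was degraded with heavy JPEG compression.

Blocky 8×8 compression artifacts appear around shape edges and the flat background shows ringing — characteristic JPEG degradation.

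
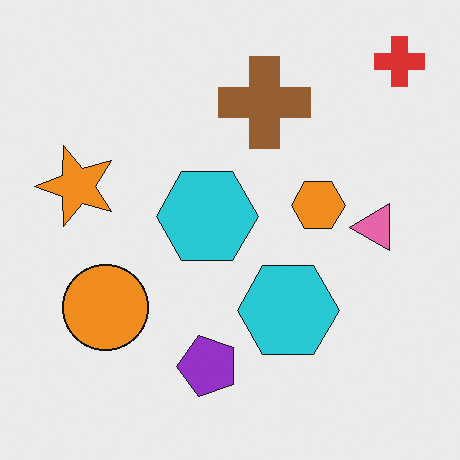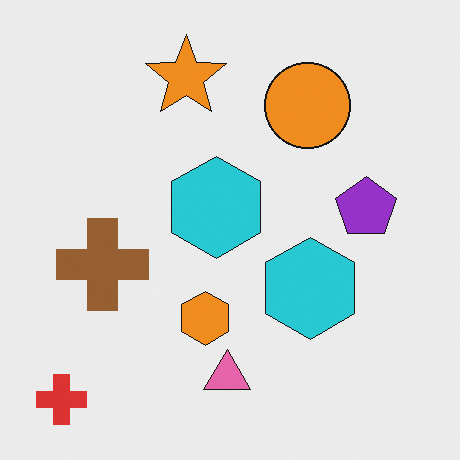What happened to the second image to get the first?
This is the original image transposed (reflected across the top-left ↔ bottom-right diagonal).

Shapes have swapped their row and column positions — what was in the top-right is now in the bottom-left — a diagonal reflection.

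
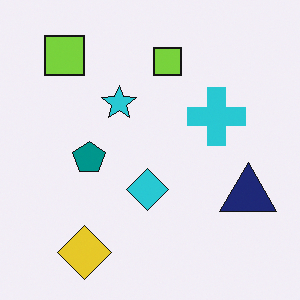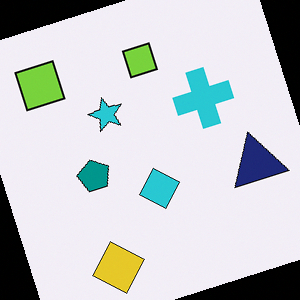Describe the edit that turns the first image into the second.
This is the original image rotated counter-clockwise by a moderate amount.

Every shape is tilted by the same angle and the image corners show triangular fill wedges — a whole-image rotation by a non-right angle.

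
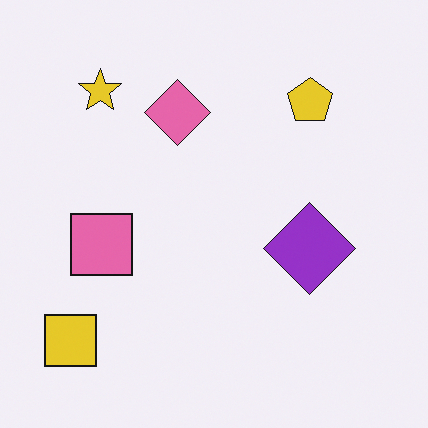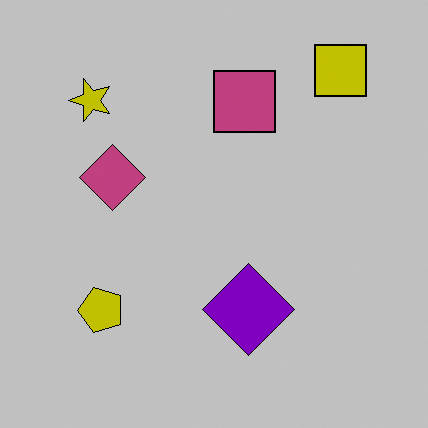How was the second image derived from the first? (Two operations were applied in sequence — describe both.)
The image was aggressively posterized, then transposed (reflected across the top-left ↔ bottom-right diagonal).

Each flat color has snapped to a coarser quantized level — most visibly, the near-white background has dropped to a flat grey. Shapes have swapped their row and column positions — what was in the top-right is now in the bottom-left — a diagonal reflection.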